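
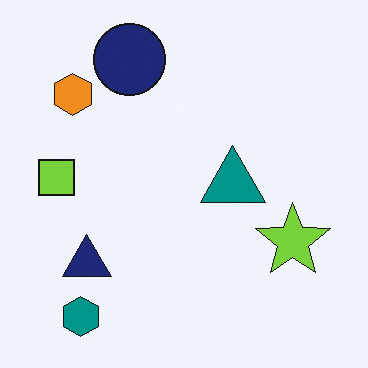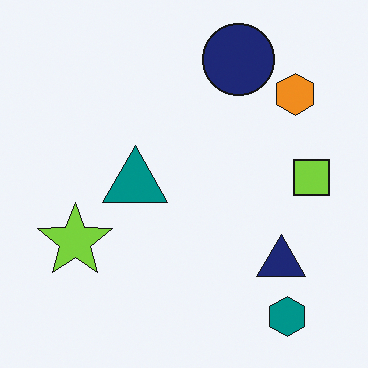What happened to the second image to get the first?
This is the original image flipped horizontally (left ↔ right).

The lime square is in the right of the second image and the left of the first — shapes on opposite sides of the vertical midline have swapped in a mirror flip.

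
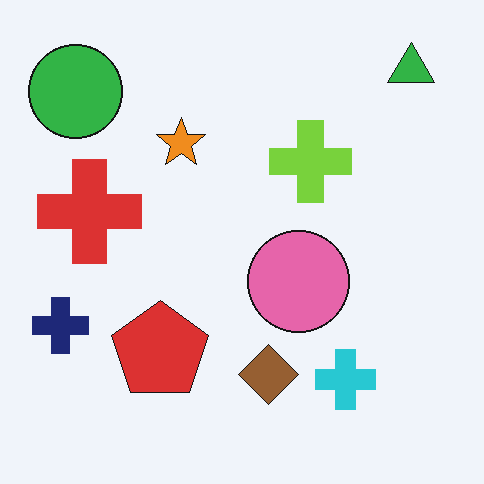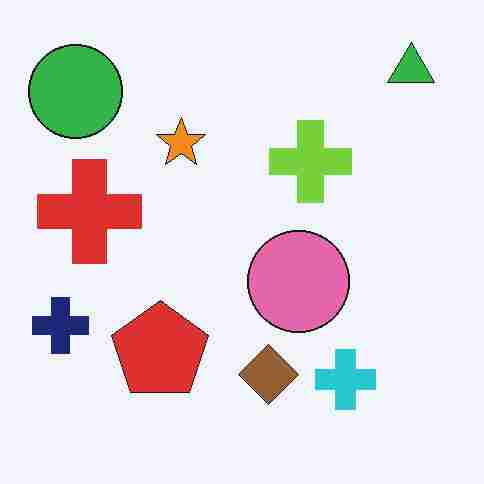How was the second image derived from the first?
This is the original image heavily JPEG-compressed with obvious blocking artifacts.

Blocky 8×8 compression artifacts appear around shape edges and the flat background shows ringing — characteristic JPEG degradation.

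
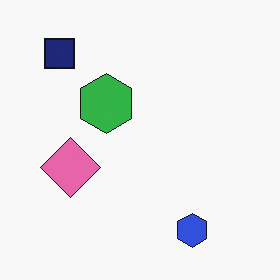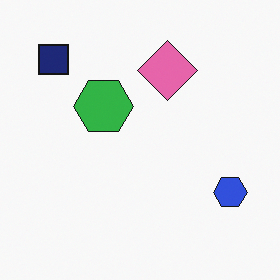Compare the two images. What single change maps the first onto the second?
Transposed (reflected across the top-left ↔ bottom-right diagonal).

Shapes have swapped their row and column positions — what was in the top-right is now in the bottom-left — a diagonal reflection.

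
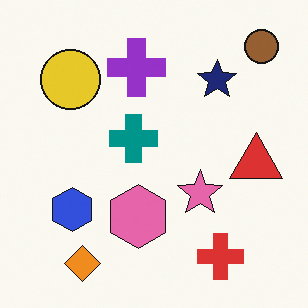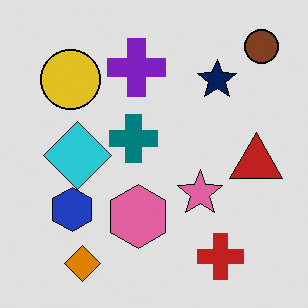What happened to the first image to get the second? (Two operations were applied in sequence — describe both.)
The transformation is: posterized to a reduced palette, then overlaid with an additional cyan diamond.

Each flat color has snapped to a coarser quantized level — most visibly, the near-white background has dropped to a flat grey. A cyan diamond appears in the second image that is absent from the first.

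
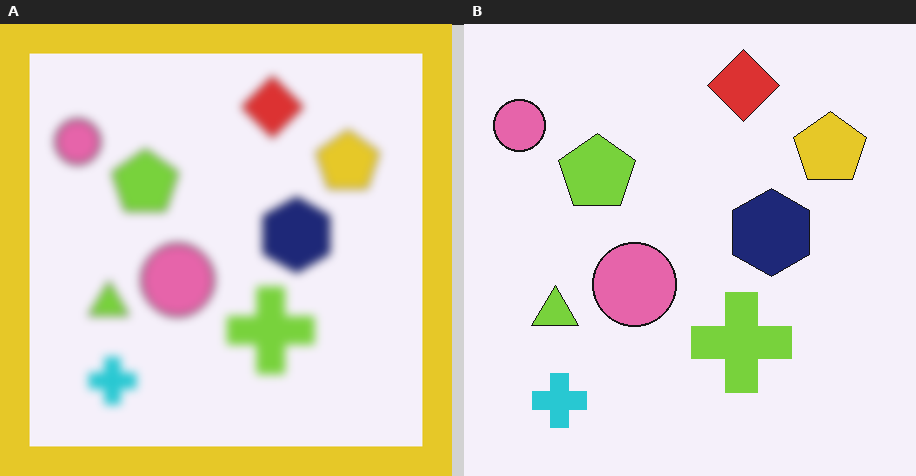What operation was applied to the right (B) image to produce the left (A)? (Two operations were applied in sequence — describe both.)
Heavily blurred, then framed with a yellow border.

Shape edges and outlines are uniformly softened across the whole image. A solid yellow frame runs around the edge of the left (A) image, with the content slightly shrunk inside it.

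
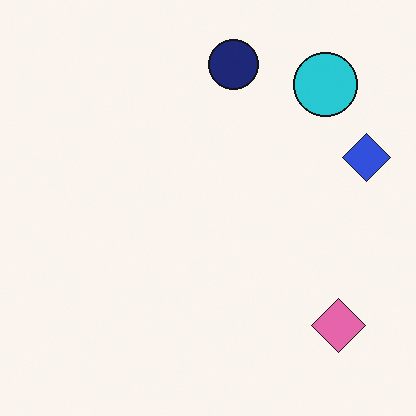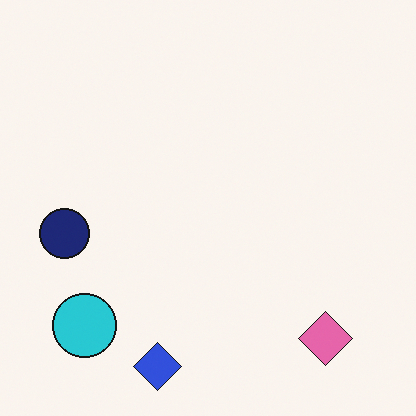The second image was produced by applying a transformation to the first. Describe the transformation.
The second image is the first transposed (reflected across the top-left ↔ bottom-right diagonal).

Shapes have swapped their row and column positions — what was in the top-right is now in the bottom-left — a diagonal reflection.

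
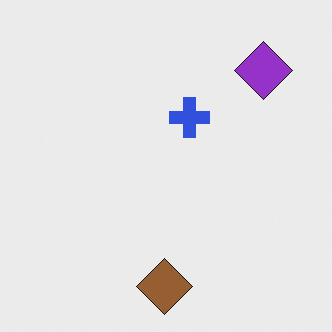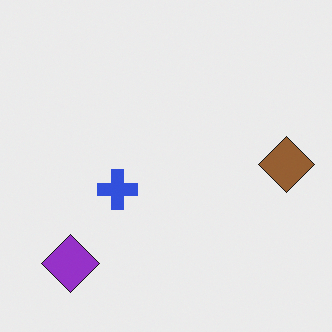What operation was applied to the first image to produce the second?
It was transposed (reflected across the top-left ↔ bottom-right diagonal).

Shapes have swapped their row and column positions — what was in the top-right is now in the bottom-left — a diagonal reflection.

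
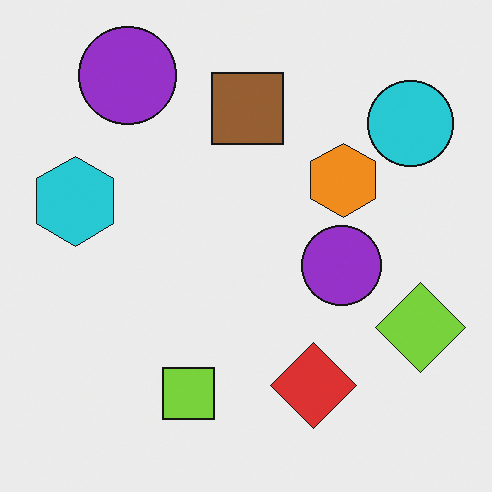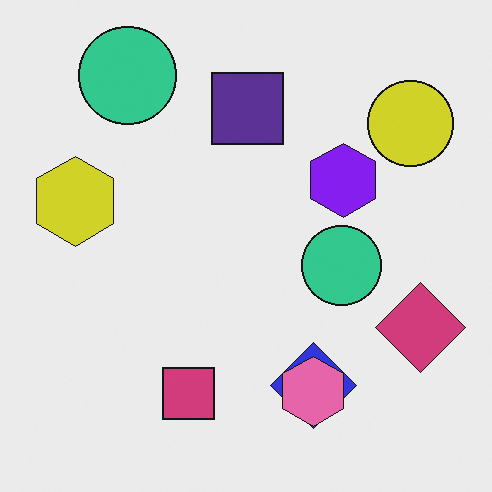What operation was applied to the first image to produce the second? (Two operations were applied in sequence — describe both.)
The transformation is: hue-shifted through roughly half the color wheel, then overlaid with an additional pink hexagon.

Every shape's color has rotated by the same amount around the hue wheel — a uniform hue shift. A pink hexagon appears in the second image that is absent from the first.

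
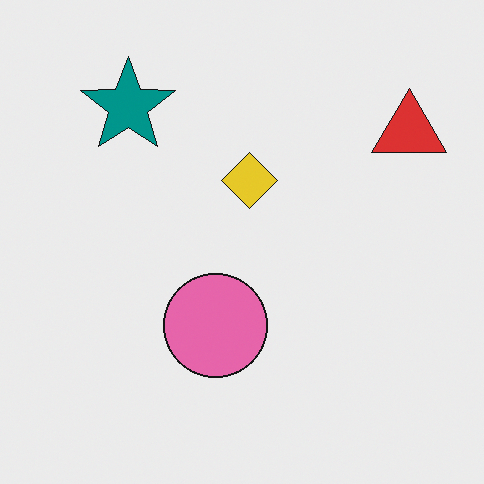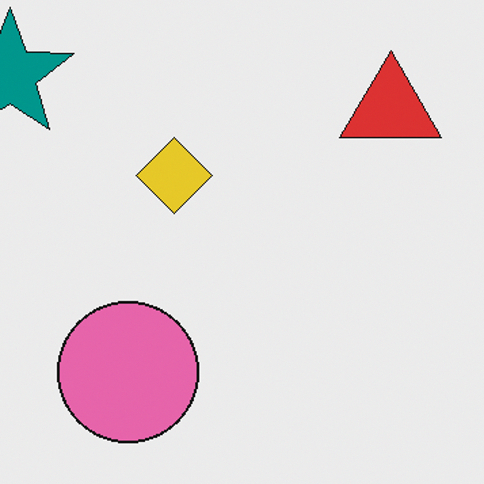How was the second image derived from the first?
The second image is the first cropped to a modestly smaller region and rescaled.

The visible shapes are larger and the field of view is narrower; shapes near the original edges may be partly or wholly outside the frame — a crop-and-rescale.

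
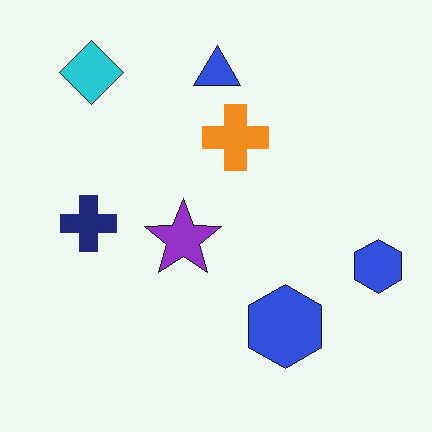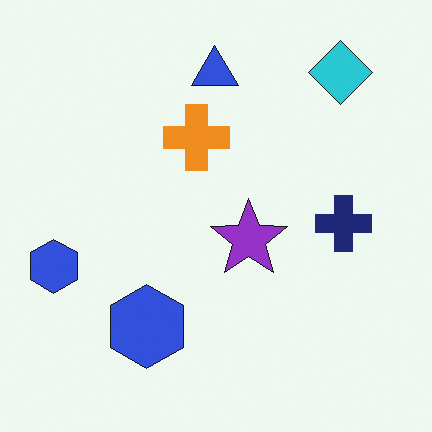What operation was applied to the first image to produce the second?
Flipped horizontally (left ↔ right).

The navy cross is in the left of the first image and the right of the second — shapes on opposite sides of the vertical midline have swapped in a mirror flip.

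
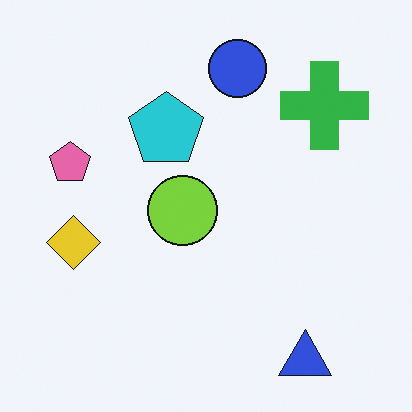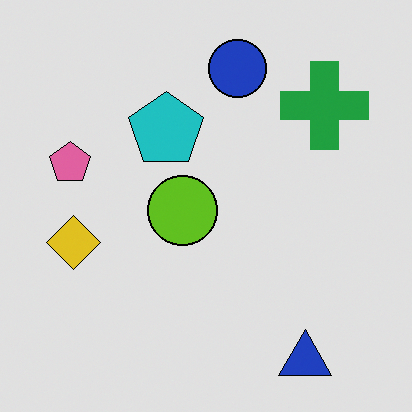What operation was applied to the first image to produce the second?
This is the original image moderately posterized.

Each flat color has snapped to a coarser quantized level — most visibly, the near-white background has dropped to a flat grey.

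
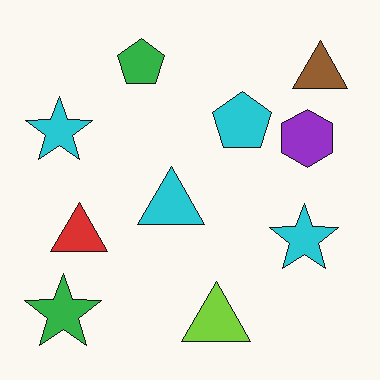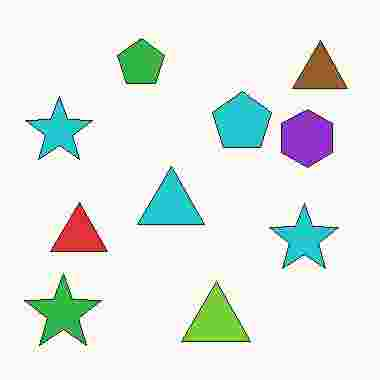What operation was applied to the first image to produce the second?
The second image is the first degraded with heavy JPEG compression.

Blocky 8×8 compression artifacts appear around shape edges and the flat background shows ringing — characteristic JPEG degradation.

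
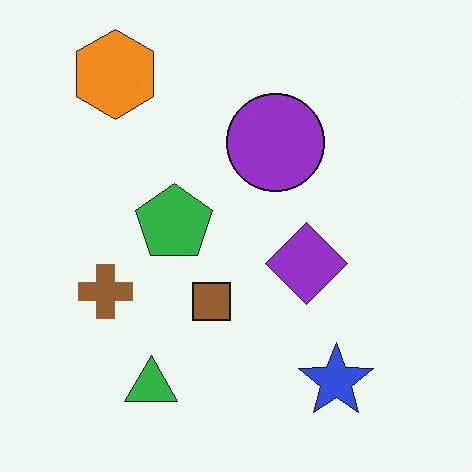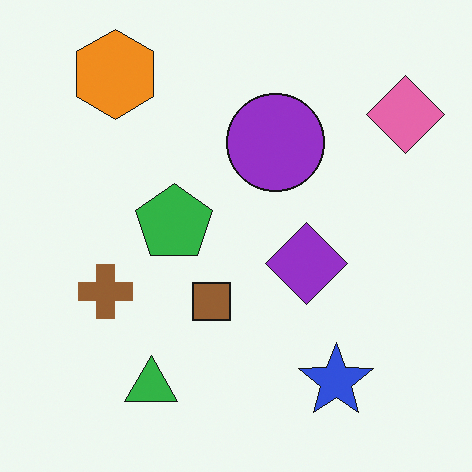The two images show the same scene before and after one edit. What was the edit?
The second image is the first overlaid with an additional pink diamond.

A pink diamond appears in the second image that is absent from the first.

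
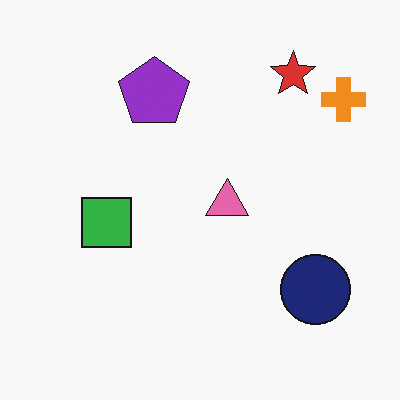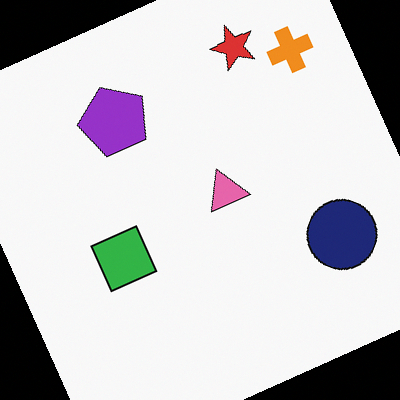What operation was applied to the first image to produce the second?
It was rotated counter-clockwise by a clearly visible amount.

Every shape is tilted by the same angle and the image corners show triangular fill wedges — a whole-image rotation by a non-right angle.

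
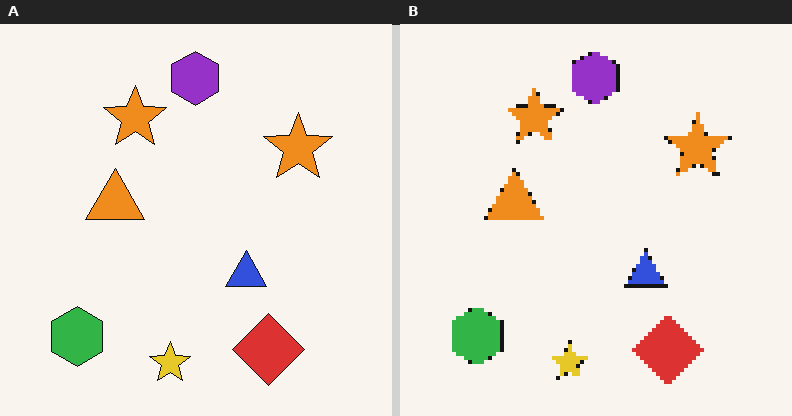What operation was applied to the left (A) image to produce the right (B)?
The right (B) image is the left (A) mildly pixelated.

Shapes are reduced to large square blocks; fine edges and outlines are lost — a downscale-then-upscale (mosaic) effect.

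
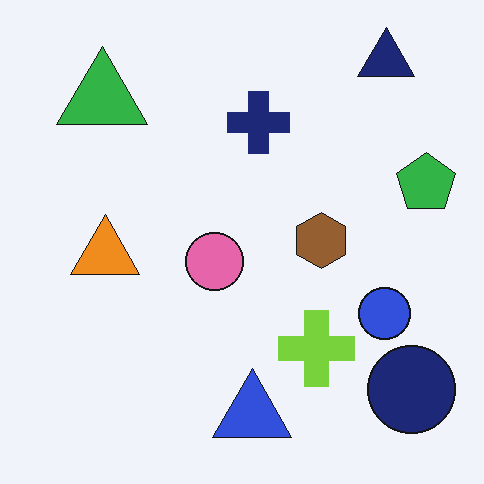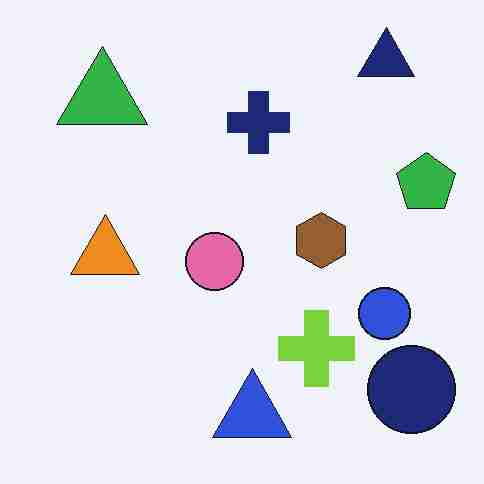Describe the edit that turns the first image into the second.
The image was degraded with heavy JPEG compression.

Blocky 8×8 compression artifacts appear around shape edges and the flat background shows ringing — characteristic JPEG degradation.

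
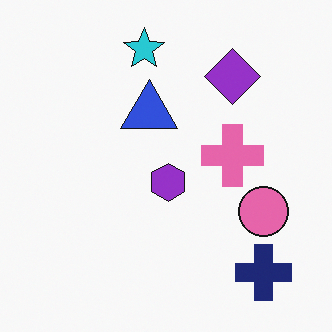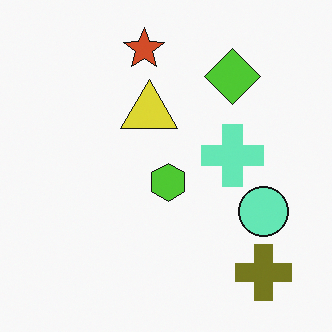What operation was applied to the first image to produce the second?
This is the original image hue-shifted by a large amount.

Every shape's color has rotated by the same amount around the hue wheel — a uniform hue shift.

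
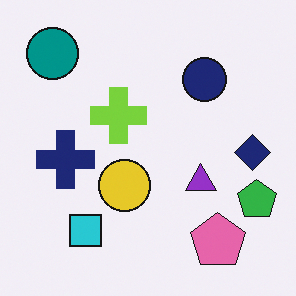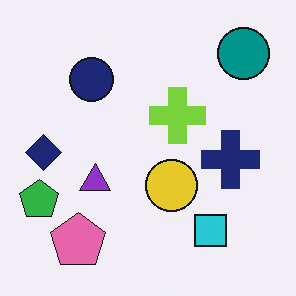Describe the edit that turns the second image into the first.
Flipped horizontally (left ↔ right).

The green pentagon is in the bottom-left of the second image and the bottom-right of the first — shapes on opposite sides of the vertical midline have swapped in a mirror flip.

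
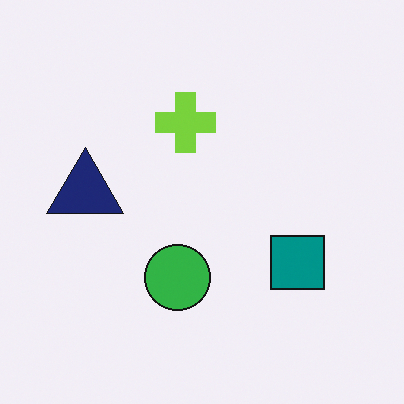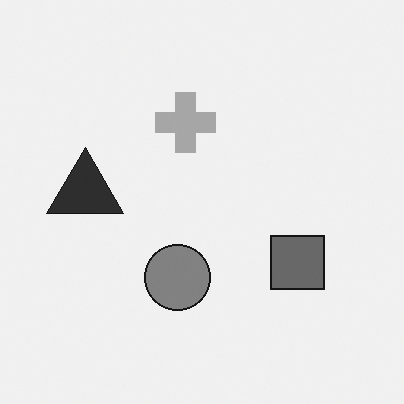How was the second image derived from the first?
It was converted to grayscale.

All color is removed — every shape is now a shade of grey.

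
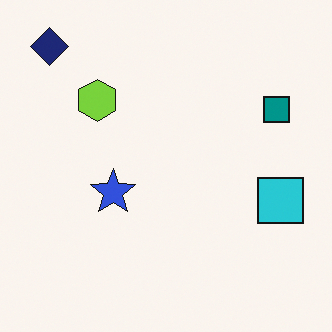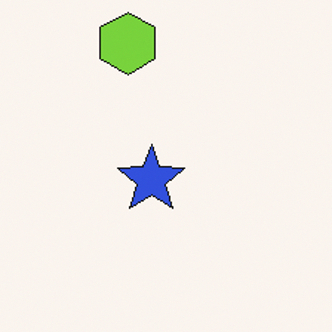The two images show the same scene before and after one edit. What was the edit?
It was cropped slightly and scaled back up.

The visible shapes are larger and the field of view is narrower; shapes near the original edges may be partly or wholly outside the frame — a crop-and-rescale.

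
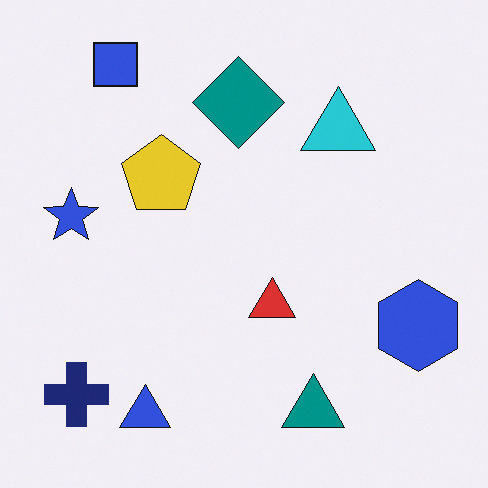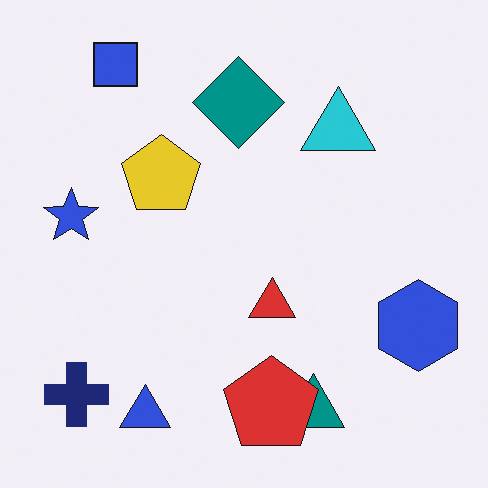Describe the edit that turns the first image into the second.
Overlaid with an additional red pentagon.

A red pentagon appears in the second image that is absent from the first.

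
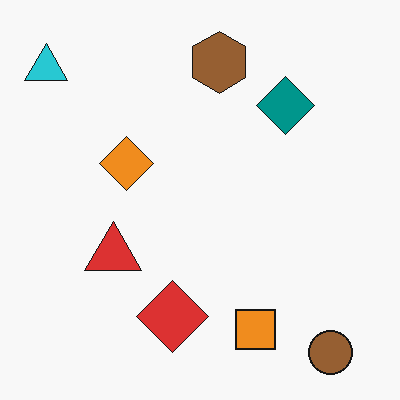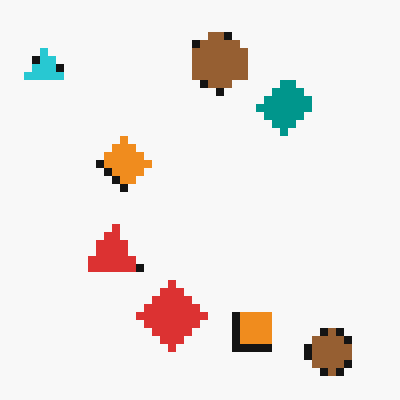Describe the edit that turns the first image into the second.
The transformation is: pixelated into visible square blocks.

Shapes are reduced to large square blocks; fine edges and outlines are lost — a downscale-then-upscale (mosaic) effect.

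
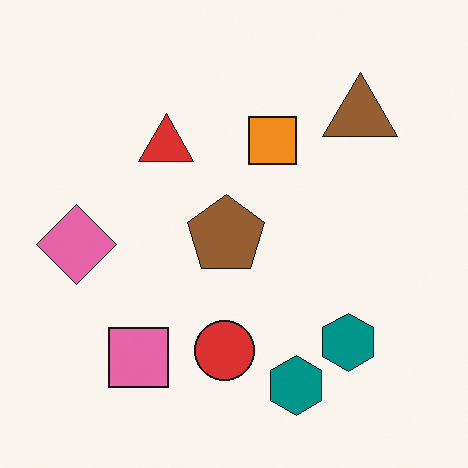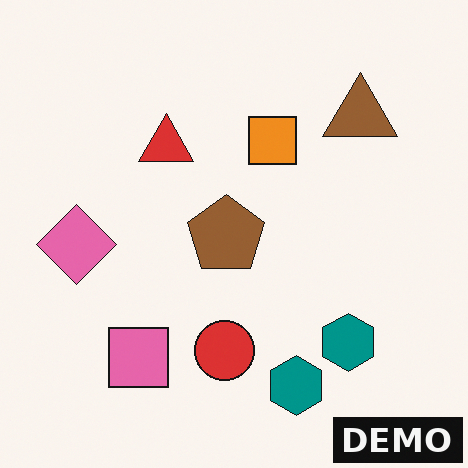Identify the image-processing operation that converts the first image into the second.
It was watermarked with the text "DEMO" in the lower-right corner.

A dark label reading "DEMO" appears in the lower-right corner.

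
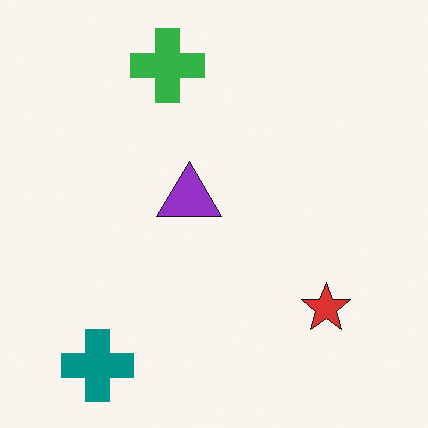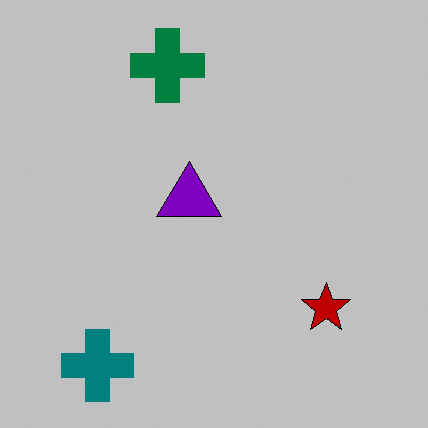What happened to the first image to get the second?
Aggressively posterized.

Each flat color has snapped to a coarser quantized level — most visibly, the near-white background has dropped to a flat grey.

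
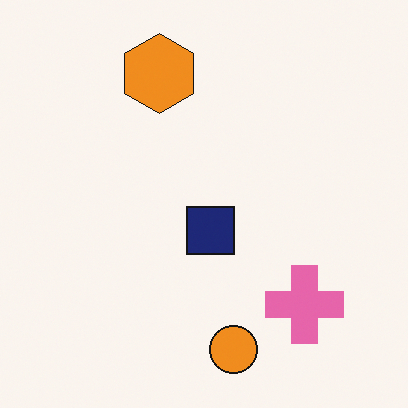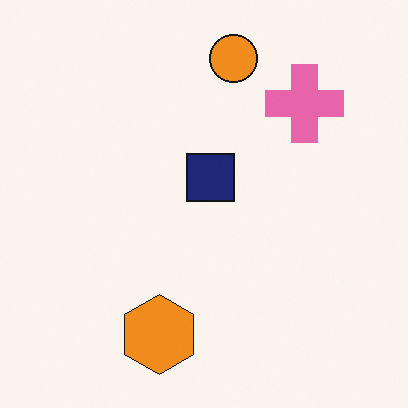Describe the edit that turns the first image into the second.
The transformation is: flipped vertically (top ↔ bottom).

The orange circle is in the bottom of the first image and the top of the second — shapes on opposite sides of the horizontal midline have swapped in a mirror flip.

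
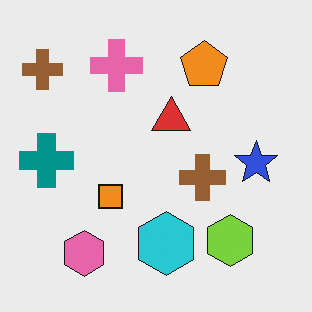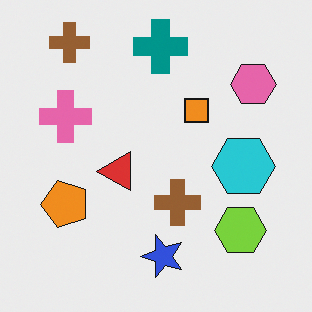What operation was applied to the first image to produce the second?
The transformation is: transposed (reflected across the top-left ↔ bottom-right diagonal).

Shapes have swapped their row and column positions — what was in the top-right is now in the bottom-left — a diagonal reflection.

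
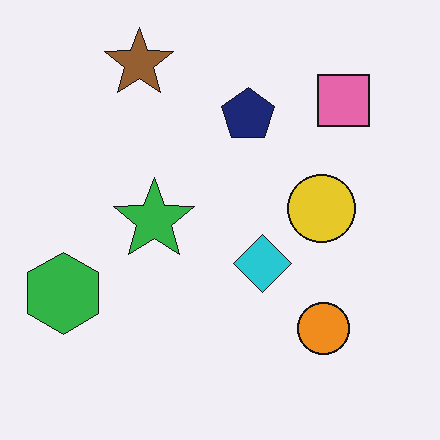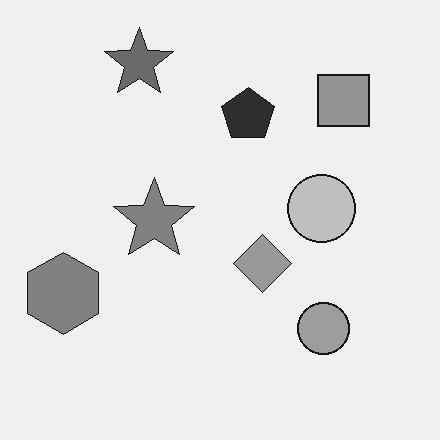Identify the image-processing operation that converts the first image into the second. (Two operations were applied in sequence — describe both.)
This is the original image converted to grayscale, then given moderate JPEG compression.

All color is removed — every shape is now a shade of grey. Blocky 8×8 compression artifacts appear around shape edges and the flat background shows ringing — characteristic JPEG degradation.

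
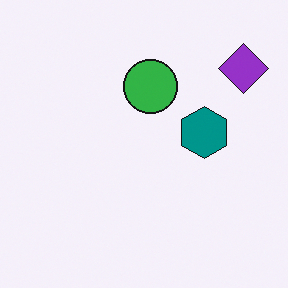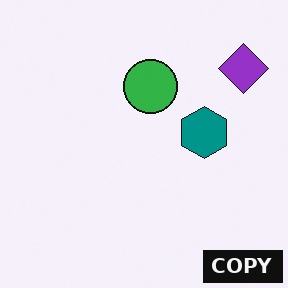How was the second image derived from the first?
It was watermarked with the text "COPY" in the lower-right corner.

A dark label reading "COPY" appears in the lower-right corner.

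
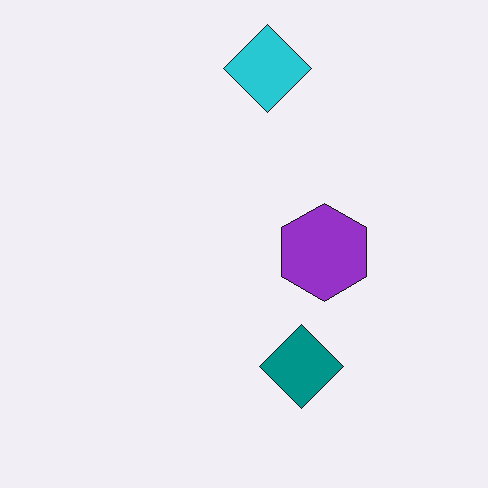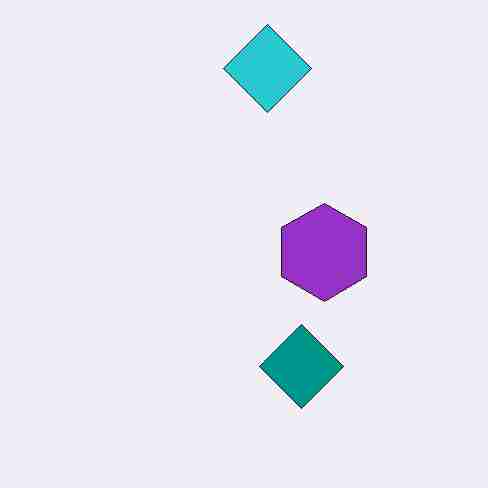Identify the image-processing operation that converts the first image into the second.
It was degraded with heavy JPEG compression.

Blocky 8×8 compression artifacts appear around shape edges and the flat background shows ringing — characteristic JPEG degradation.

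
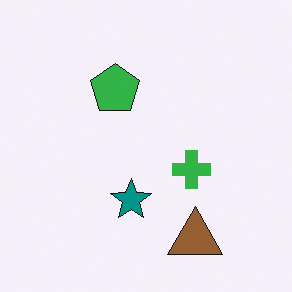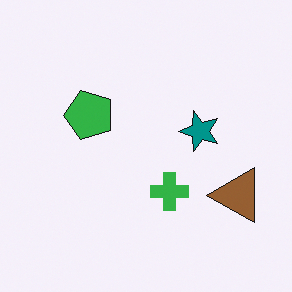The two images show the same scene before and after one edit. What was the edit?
This is the original image transposed (reflected across the top-left ↔ bottom-right diagonal).

Shapes have swapped their row and column positions — what was in the top-right is now in the bottom-left — a diagonal reflection.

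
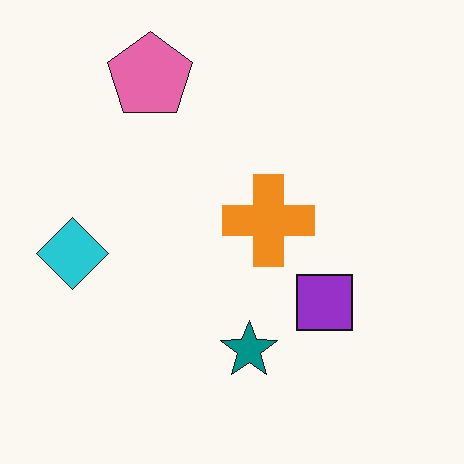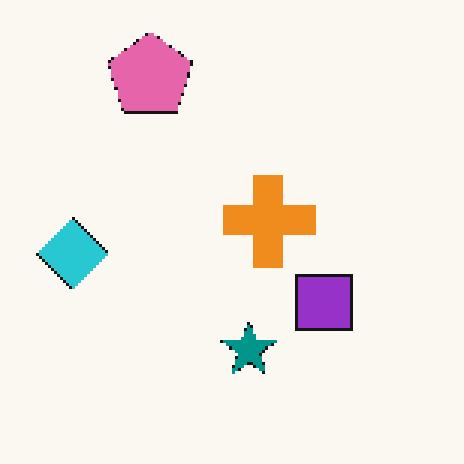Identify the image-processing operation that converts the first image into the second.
The image was mildly pixelated.

Shapes are reduced to large square blocks; fine edges and outlines are lost — a downscale-then-upscale (mosaic) effect.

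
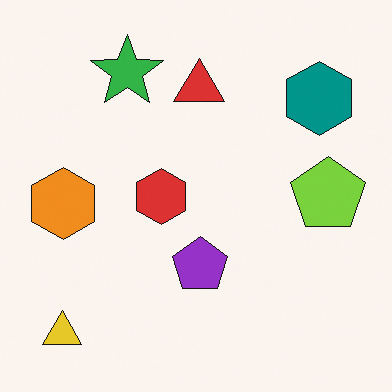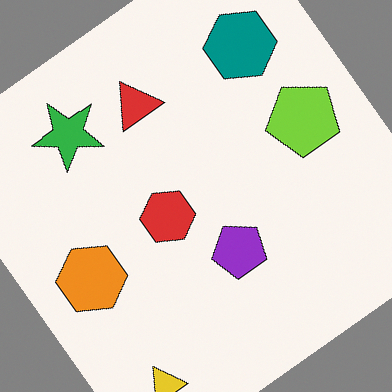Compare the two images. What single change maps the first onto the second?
Rotated counter-clockwise by a large amount — several tens of degrees.

Every shape is tilted by the same angle and the image corners show triangular fill wedges — a whole-image rotation by a non-right angle.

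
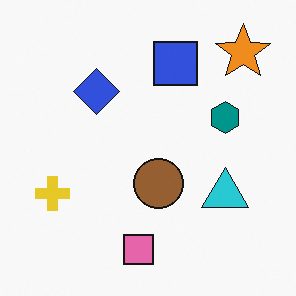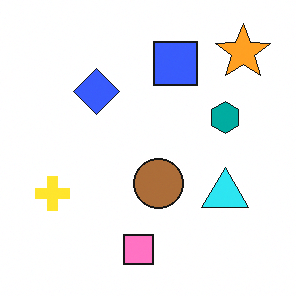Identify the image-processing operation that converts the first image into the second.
The second image is the first brightened a little.

Every pixel — background and shapes alike — is uniformly brightened.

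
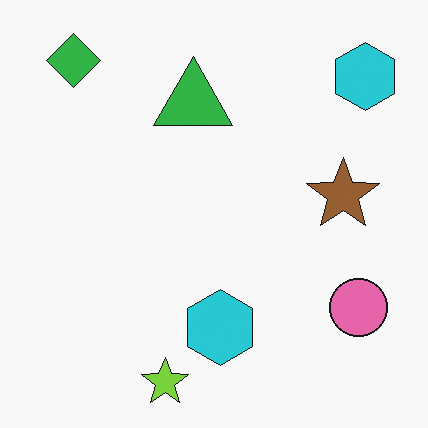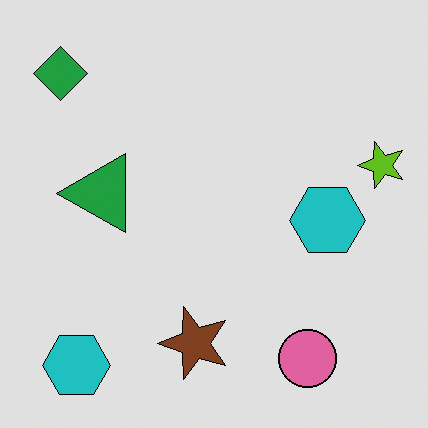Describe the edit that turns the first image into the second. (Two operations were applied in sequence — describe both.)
The second image is the first transposed (reflected across the top-left ↔ bottom-right diagonal), then moderately posterized.

Shapes have swapped their row and column positions — what was in the top-right is now in the bottom-left — a diagonal reflection. Each flat color has snapped to a coarser quantized level — most visibly, the near-white background has dropped to a flat grey.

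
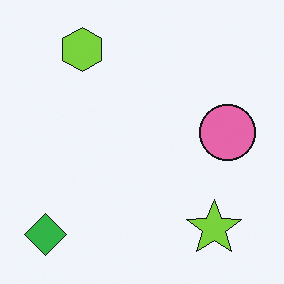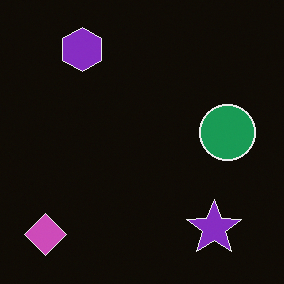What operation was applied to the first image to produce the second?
The second image is the first color-inverted (negative).

The light background has become dark and every shape's color is its complement — a photographic negative.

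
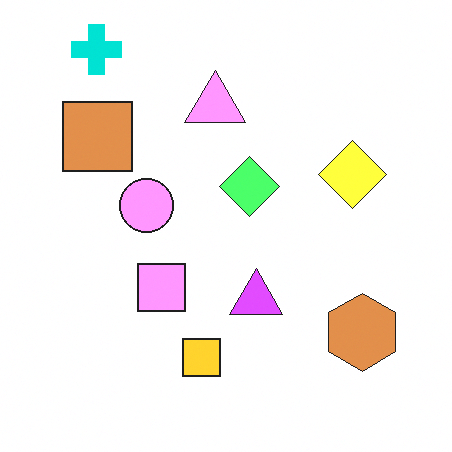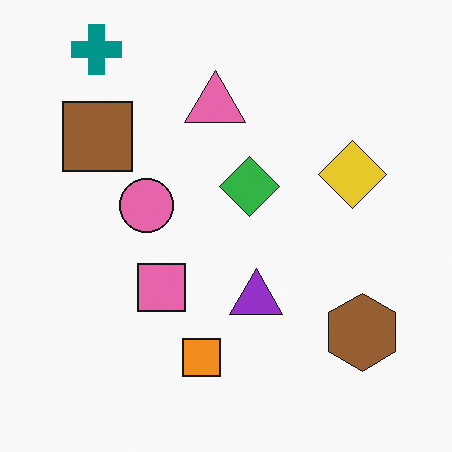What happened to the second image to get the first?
The transformation is: brightened a lot.

Every pixel — background and shapes alike — is uniformly brightened.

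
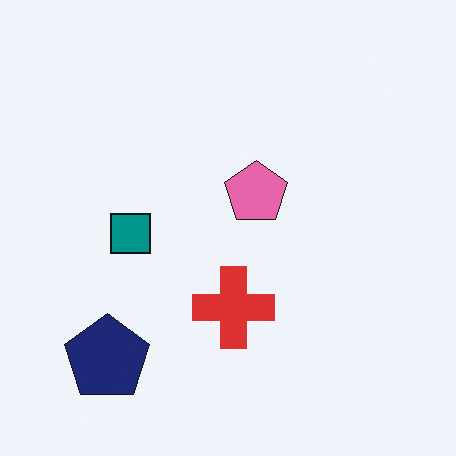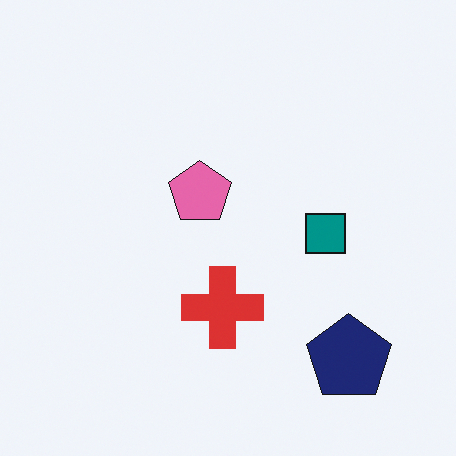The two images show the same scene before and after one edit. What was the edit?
The transformation is: flipped horizontally (left ↔ right).

The navy pentagon is in the bottom-left of the first image and the bottom-right of the second — shapes on opposite sides of the vertical midline have swapped in a mirror flip.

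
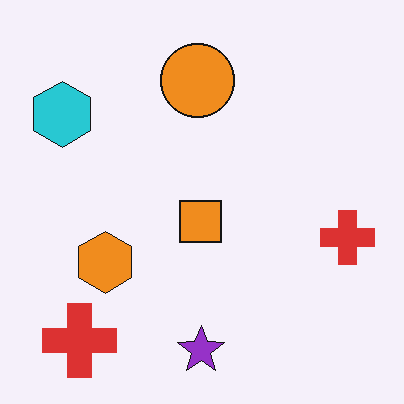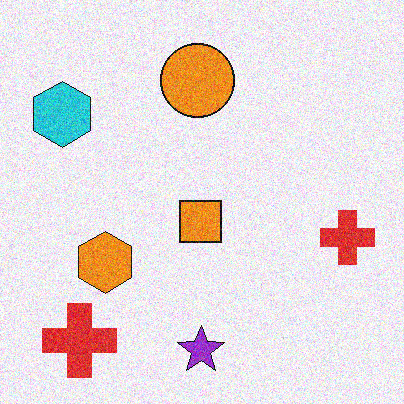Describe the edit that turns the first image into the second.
This is the original image degraded with visible gaussian noise.

Random speckle covers the whole image, including the flat background.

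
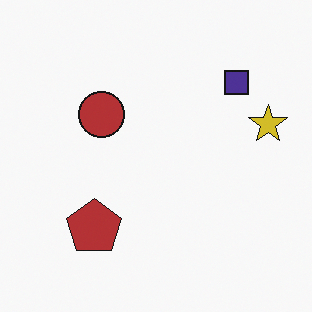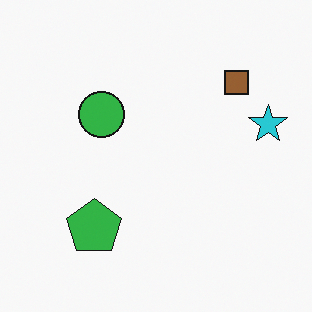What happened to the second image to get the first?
The image was hue-shifted by a large amount.

Every shape's color has rotated by the same amount around the hue wheel — a uniform hue shift.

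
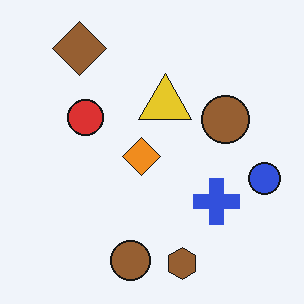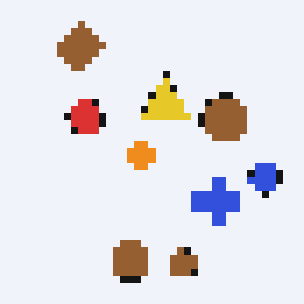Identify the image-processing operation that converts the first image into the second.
The transformation is: moderately pixelated.

Shapes are reduced to large square blocks; fine edges and outlines are lost — a downscale-then-upscale (mosaic) effect.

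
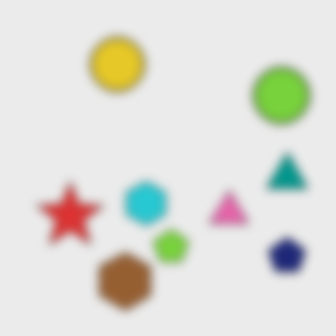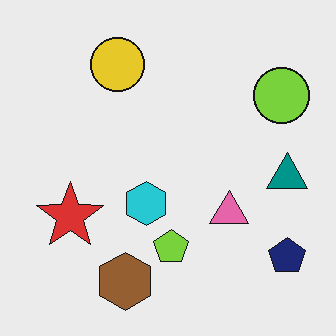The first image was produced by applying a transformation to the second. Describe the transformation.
It was heavily blurred.

Shape edges and outlines are uniformly softened across the whole image.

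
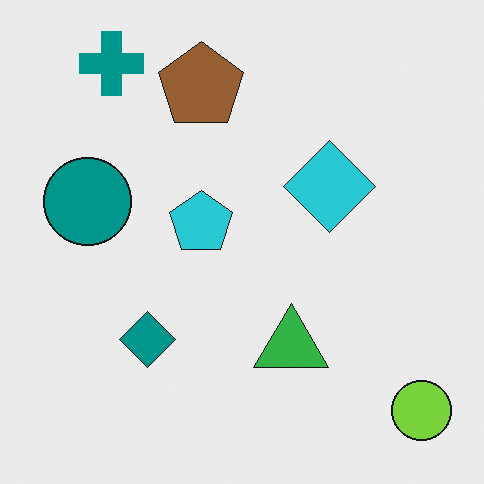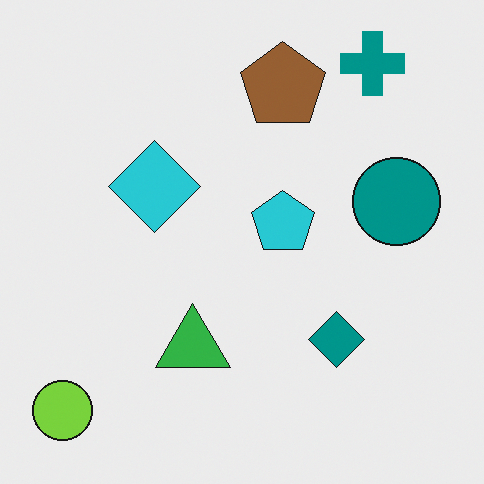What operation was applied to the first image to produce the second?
The image was flipped horizontally (left ↔ right).

The lime circle is in the bottom-right of the first image and the bottom-left of the second — shapes on opposite sides of the vertical midline have swapped in a mirror flip.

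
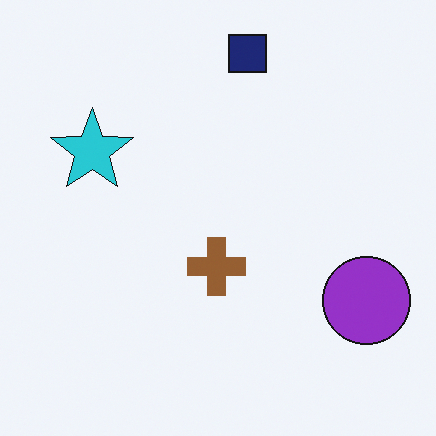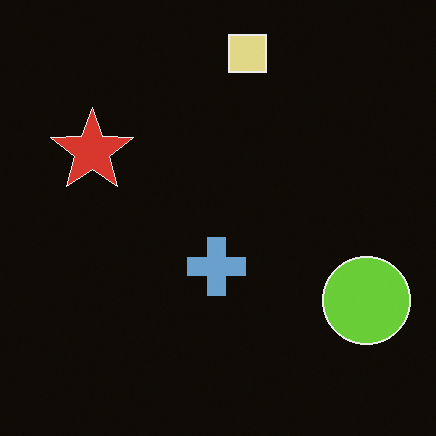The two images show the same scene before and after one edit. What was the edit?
The second image is the first color-inverted (negative).

The light background has become dark and every shape's color is its complement — a photographic negative.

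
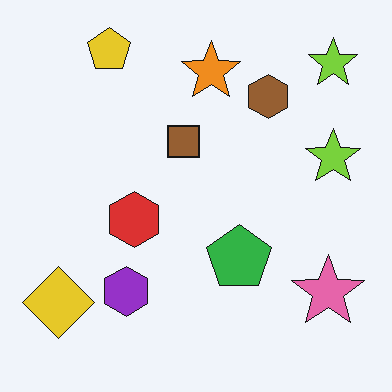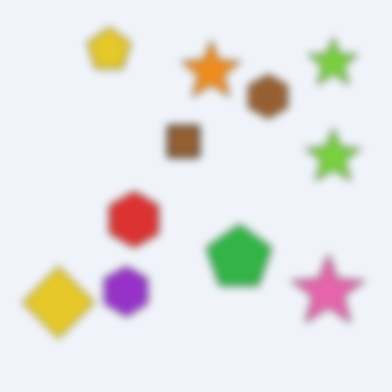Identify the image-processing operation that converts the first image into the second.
Moderately blurred.

Shape edges and outlines are uniformly softened across the whole image.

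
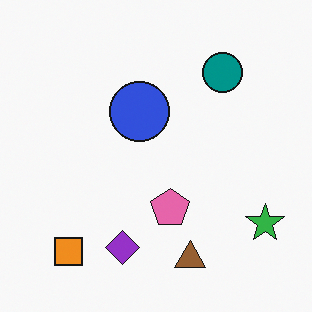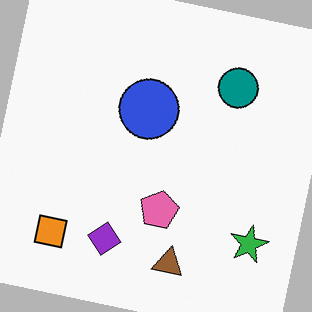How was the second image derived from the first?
Rotated clockwise by a slight angle.

Every shape is tilted by the same angle and the image corners show triangular fill wedges — a whole-image rotation by a non-right angle.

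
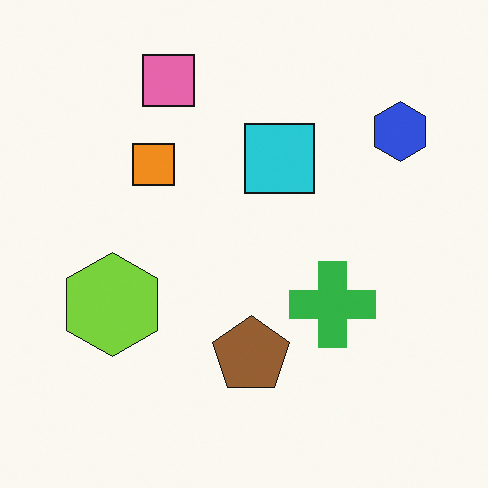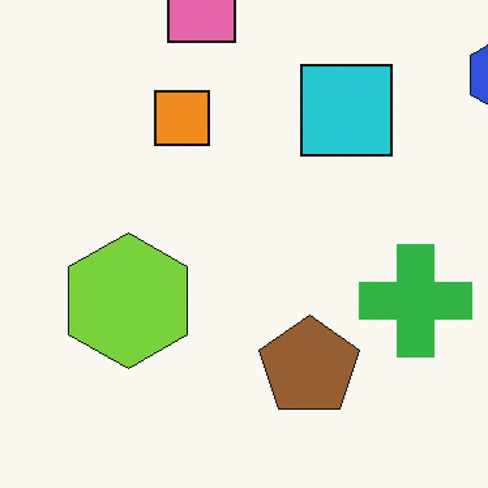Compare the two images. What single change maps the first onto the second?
The second image is the first cropped to a modestly smaller region and rescaled.

The visible shapes are larger and the field of view is narrower; shapes near the original edges may be partly or wholly outside the frame — a crop-and-rescale.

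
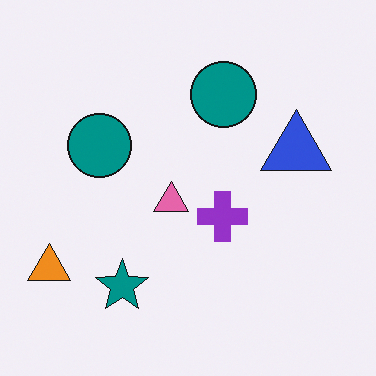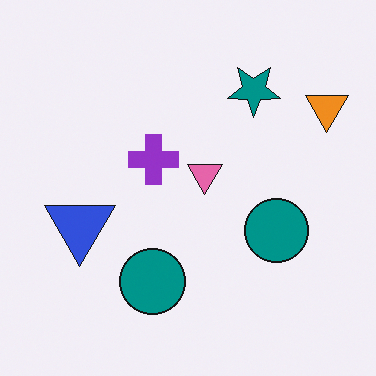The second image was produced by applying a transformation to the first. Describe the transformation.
The second image is the first rotated 180°.

The orange triangle sits in the bottom-left of the first image and the top-right of the second — consistent with a whole-image 180° rotation.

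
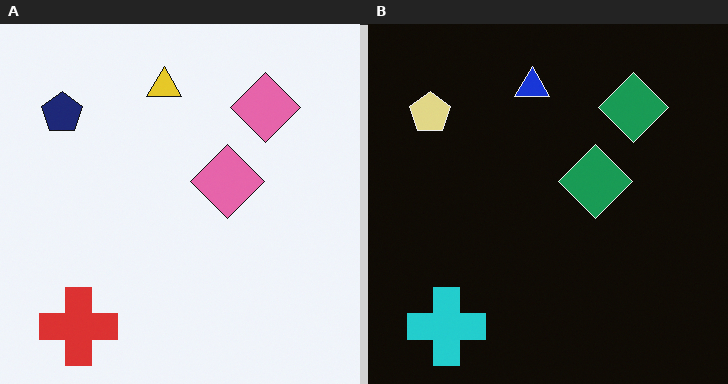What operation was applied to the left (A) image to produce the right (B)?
The image was color-inverted (negative).

The light background has become dark and every shape's color is its complement — a photographic negative.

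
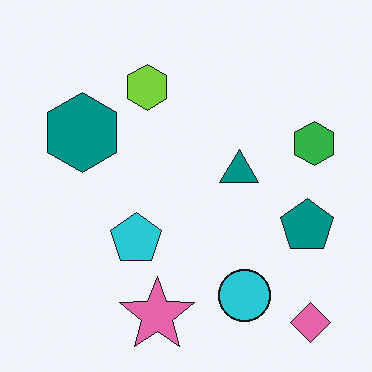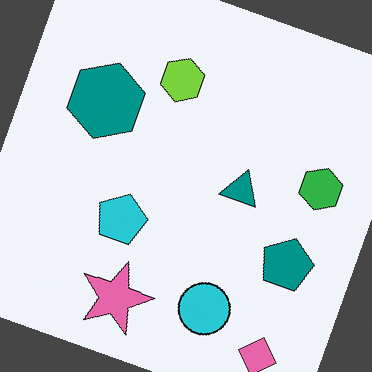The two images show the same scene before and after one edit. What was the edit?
The image was rotated clockwise by a clearly visible amount.

Every shape is tilted by the same angle and the image corners show triangular fill wedges — a whole-image rotation by a non-right angle.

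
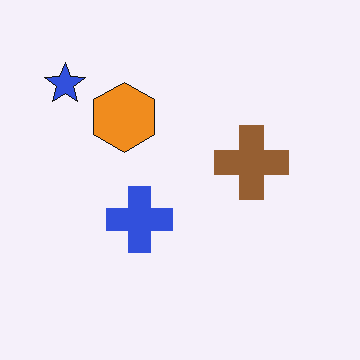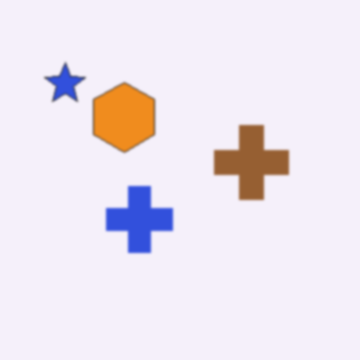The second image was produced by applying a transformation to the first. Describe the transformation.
It was given a subtle gaussian blur.

Shape edges and outlines are uniformly softened across the whole image.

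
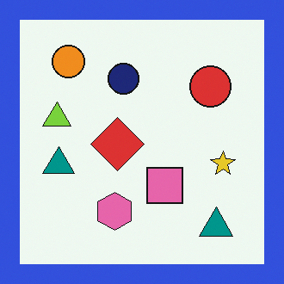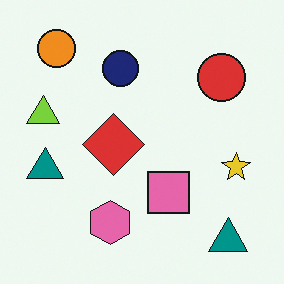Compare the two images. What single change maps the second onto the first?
The image was framed with a blue border.

A solid blue frame runs around the edge of the first image, with the content slightly shrunk inside it.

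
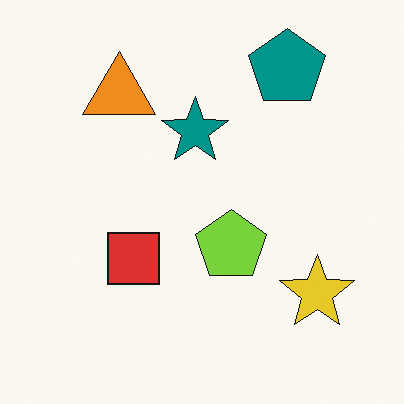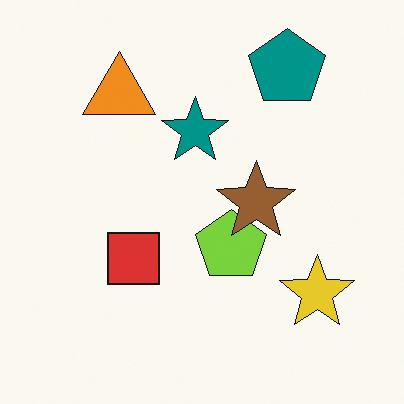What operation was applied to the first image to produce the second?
This is the original image overlaid with an additional brown star.

A brown star appears in the second image that is absent from the first.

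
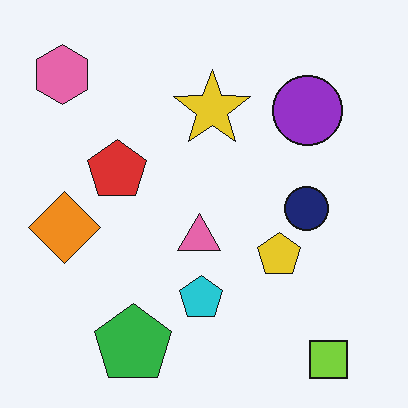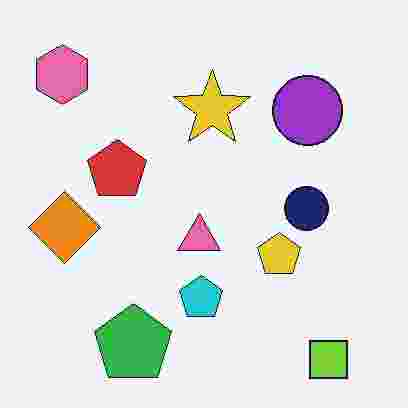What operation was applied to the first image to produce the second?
This is the original image heavily JPEG-compressed with obvious blocking artifacts.

Blocky 8×8 compression artifacts appear around shape edges and the flat background shows ringing — characteristic JPEG degradation.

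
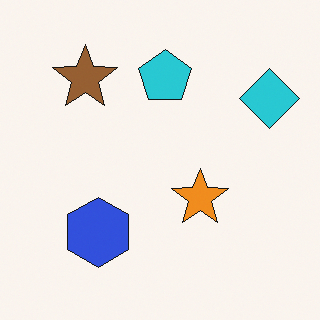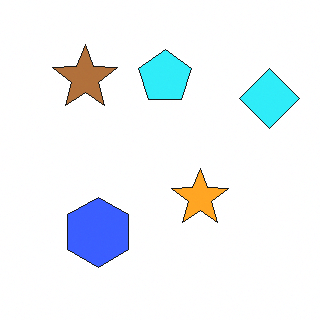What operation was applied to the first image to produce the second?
The second image is the first brightened a little.

Every pixel — background and shapes alike — is uniformly brightened.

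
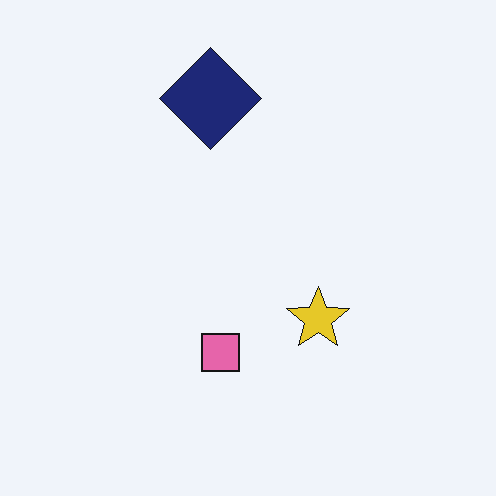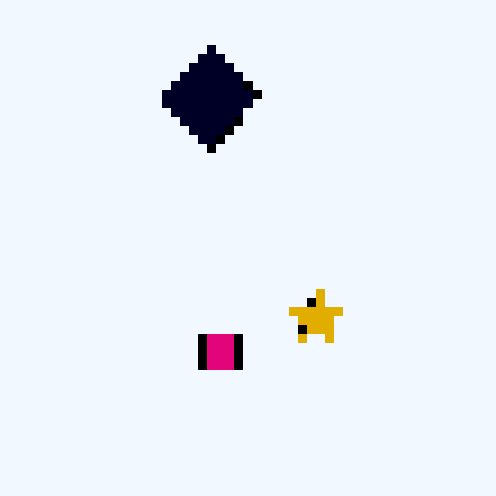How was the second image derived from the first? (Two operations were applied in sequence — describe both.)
The second image is the first heavily pixelated into large blocks, then boosted in contrast.

Shapes are reduced to large square blocks; fine edges and outlines are lost — a downscale-then-upscale (mosaic) effect. Tones are pushed away from mid-grey across the whole image — a global contrast change.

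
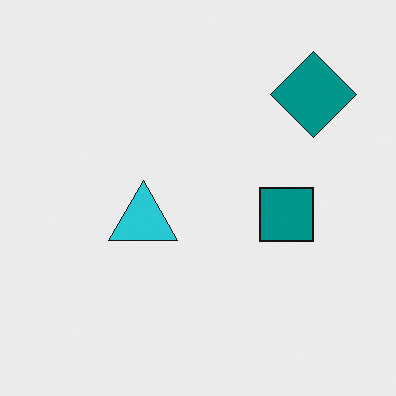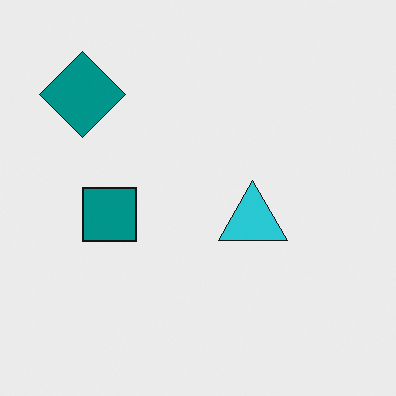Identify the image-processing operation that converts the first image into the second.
The image was flipped horizontally (left ↔ right).

The teal diamond is in the top-right of the first image and the top-left of the second — shapes on opposite sides of the vertical midline have swapped in a mirror flip.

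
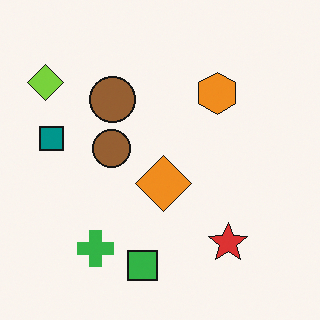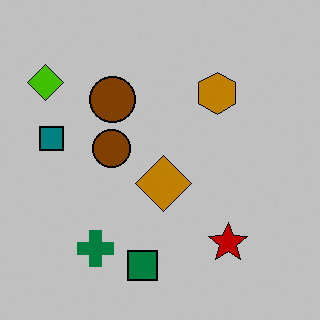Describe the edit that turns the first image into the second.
The image was heavily posterized to just a handful of flat colors.

Each flat color has snapped to a coarser quantized level — most visibly, the near-white background has dropped to a flat grey.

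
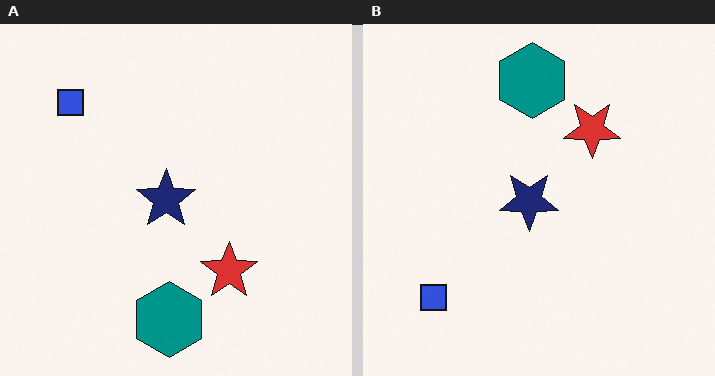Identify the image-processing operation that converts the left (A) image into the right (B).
This is the original image flipped vertically (top ↔ bottom).

The teal hexagon is in the bottom of the left (A) image and the top of the right (B) — shapes on opposite sides of the horizontal midline have swapped in a mirror flip.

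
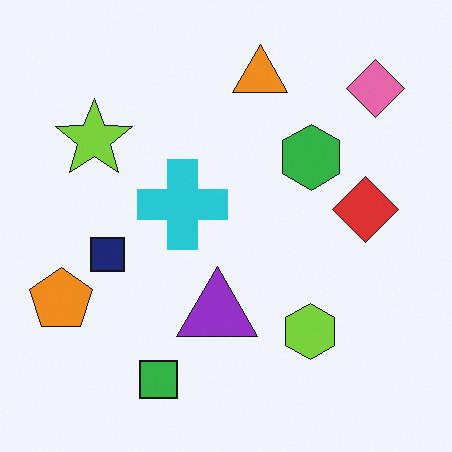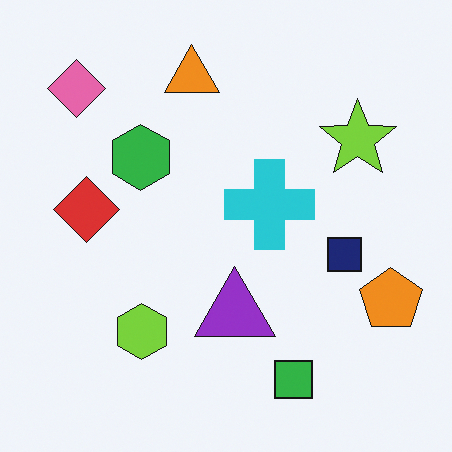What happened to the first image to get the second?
This is the original image flipped horizontally (left ↔ right).

The orange pentagon is in the left of the first image and the right of the second — shapes on opposite sides of the vertical midline have swapped in a mirror flip.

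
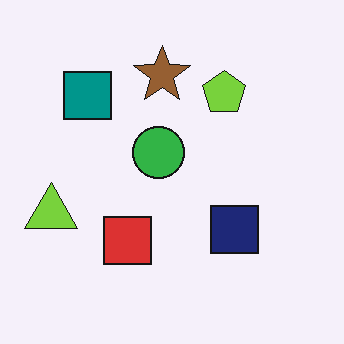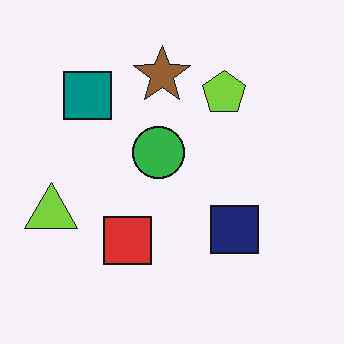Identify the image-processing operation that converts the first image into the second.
Given moderate JPEG compression.

Blocky 8×8 compression artifacts appear around shape edges and the flat background shows ringing — characteristic JPEG degradation.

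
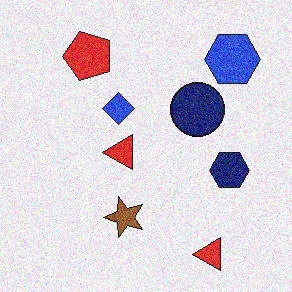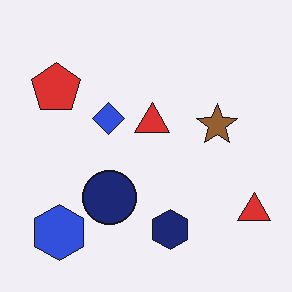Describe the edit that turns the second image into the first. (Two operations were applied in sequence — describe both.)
The image was degraded with visible gaussian noise, then transposed (reflected across the top-left ↔ bottom-right diagonal).

Random speckle covers the whole image, including the flat background. Shapes have swapped their row and column positions — what was in the top-right is now in the bottom-left — a diagonal reflection.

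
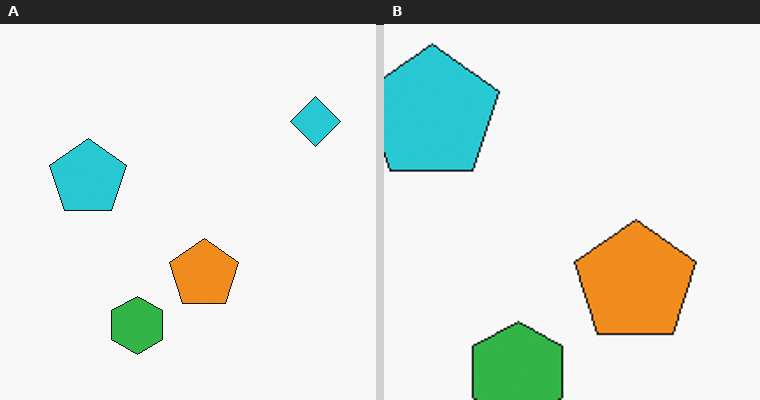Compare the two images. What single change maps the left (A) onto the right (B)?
The image was cropped tightly and scaled back up.

The visible shapes are larger and the field of view is narrower; shapes near the original edges may be partly or wholly outside the frame — a crop-and-rescale.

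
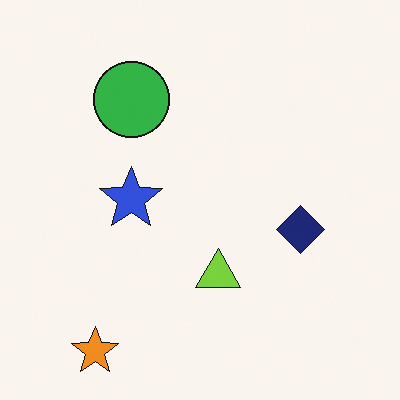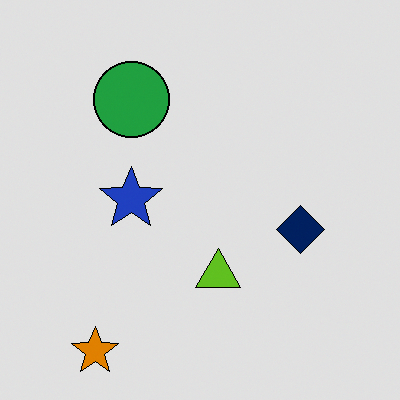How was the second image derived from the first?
The image was moderately posterized.

Each flat color has snapped to a coarser quantized level — most visibly, the near-white background has dropped to a flat grey.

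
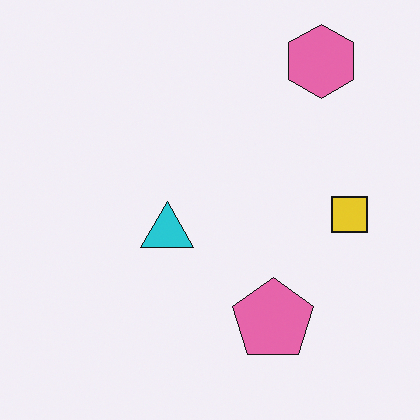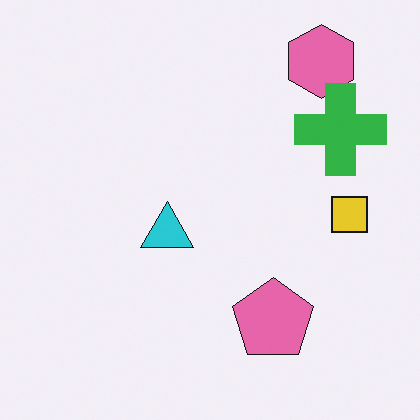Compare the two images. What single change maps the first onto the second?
It was overlaid with an additional green cross.

A green cross appears in the second image that is absent from the first.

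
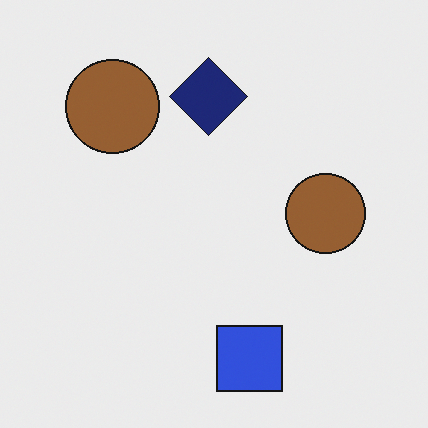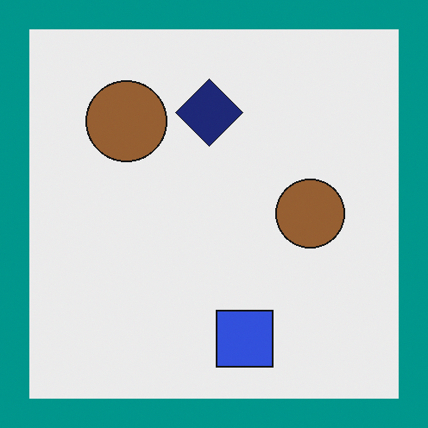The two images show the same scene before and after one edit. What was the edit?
The second image is the first framed with a teal border.

A solid teal frame runs around the edge of the second image, with the content slightly shrunk inside it.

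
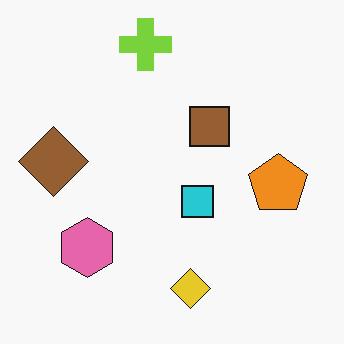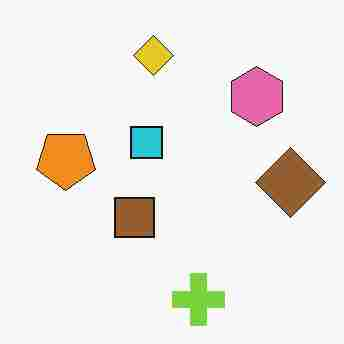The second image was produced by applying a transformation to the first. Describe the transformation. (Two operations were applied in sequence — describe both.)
The transformation is: rotated 180°, then heavily JPEG-compressed with obvious blocking artifacts.

The lime cross sits in the top of the first image and the bottom of the second — consistent with a whole-image 180° rotation. Blocky 8×8 compression artifacts appear around shape edges and the flat background shows ringing — characteristic JPEG degradation.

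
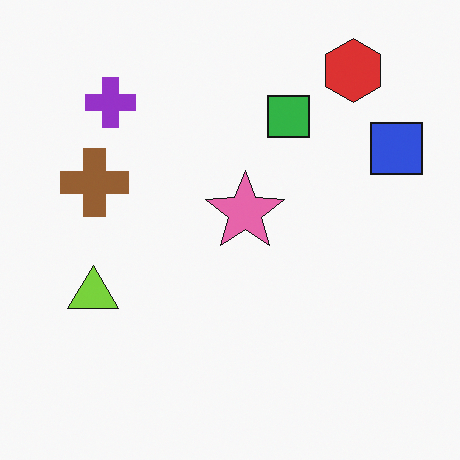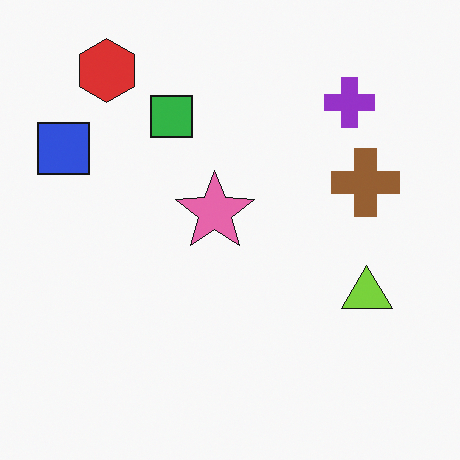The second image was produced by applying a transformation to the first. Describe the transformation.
The image was flipped horizontally (left ↔ right).

The blue square is in the top-right of the first image and the top-left of the second — shapes on opposite sides of the vertical midline have swapped in a mirror flip.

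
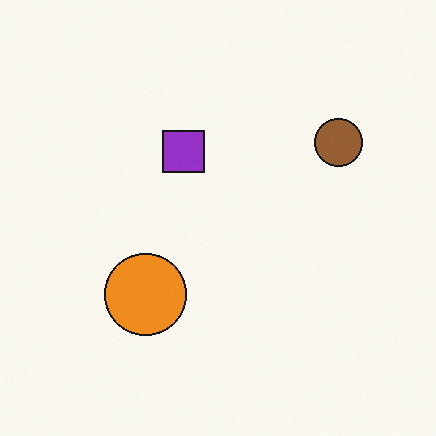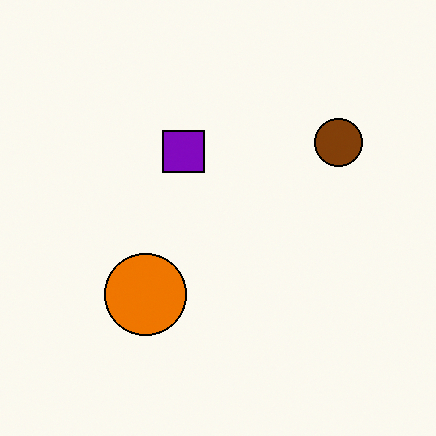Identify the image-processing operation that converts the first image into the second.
The transformation is: given slightly increased contrast.

Tones are pushed away from mid-grey across the whole image — a global contrast change.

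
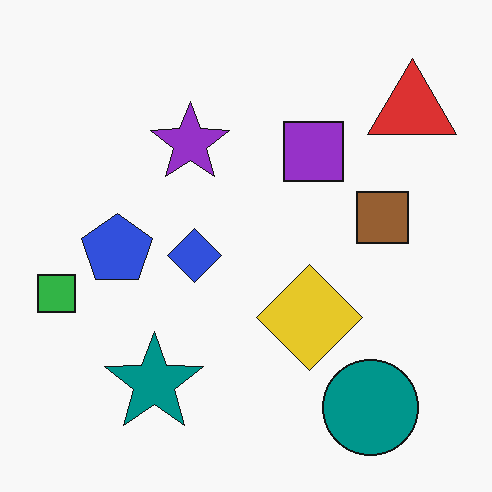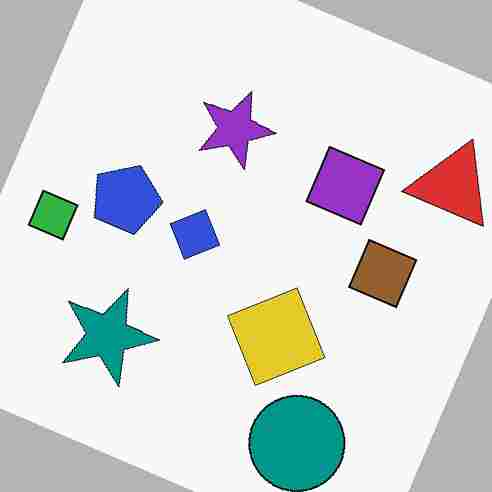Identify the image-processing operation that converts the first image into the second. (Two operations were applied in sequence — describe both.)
The image was rotated clockwise by a clearly visible amount, then heavily JPEG-compressed with obvious blocking artifacts.

Every shape is tilted by the same angle and the image corners show triangular fill wedges — a whole-image rotation by a non-right angle. Blocky 8×8 compression artifacts appear around shape edges and the flat background shows ringing — characteristic JPEG degradation.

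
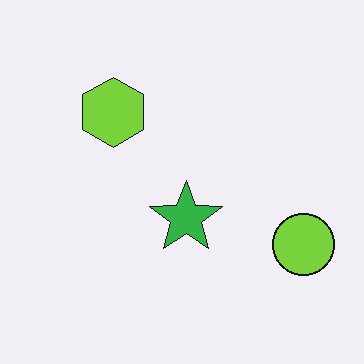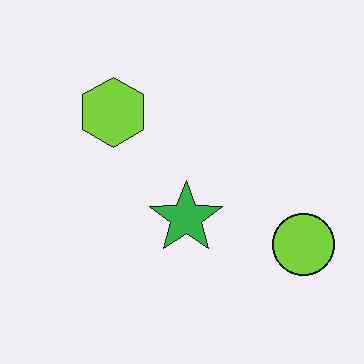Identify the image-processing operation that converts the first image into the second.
This is the original image JPEG-compressed with visible artifacts.

Blocky 8×8 compression artifacts appear around shape edges and the flat background shows ringing — characteristic JPEG degradation.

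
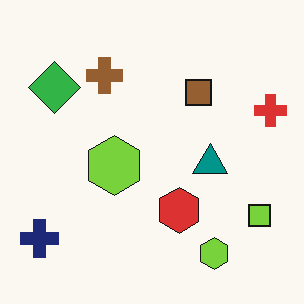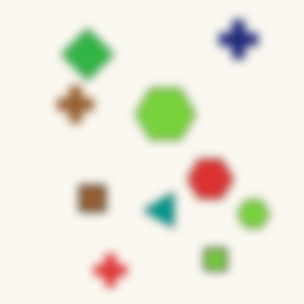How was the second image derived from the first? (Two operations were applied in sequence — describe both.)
The transformation is: moderately blurred, then transposed (reflected across the top-left ↔ bottom-right diagonal).

Shape edges and outlines are uniformly softened across the whole image. Shapes have swapped their row and column positions — what was in the top-right is now in the bottom-left — a diagonal reflection.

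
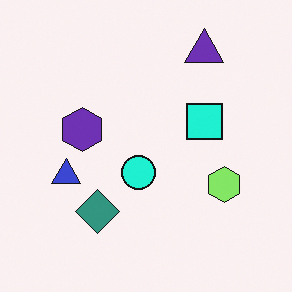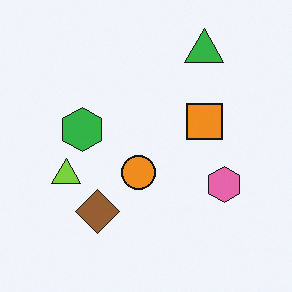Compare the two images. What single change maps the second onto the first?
This is the original image hue-shifted noticeably.

Every shape's color has rotated by the same amount around the hue wheel — a uniform hue shift.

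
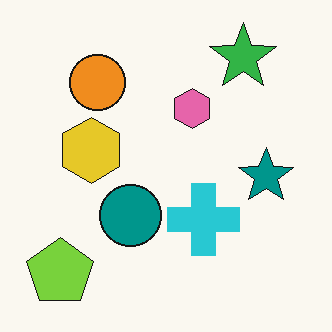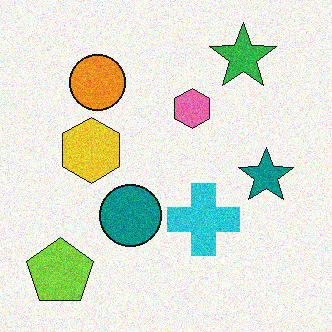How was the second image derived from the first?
The second image is the first degraded with visible gaussian noise.

Random speckle covers the whole image, including the flat background.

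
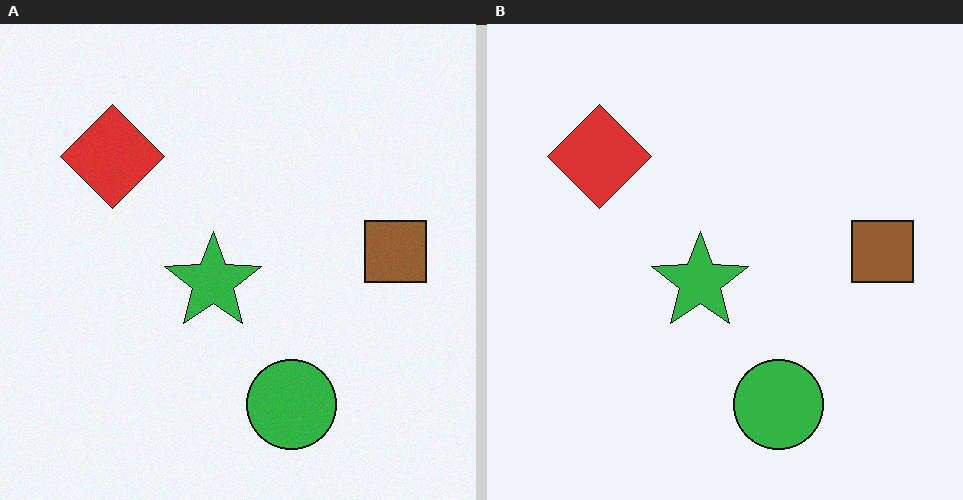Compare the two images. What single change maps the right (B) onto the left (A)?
The left (A) image is the right (B) degraded with a light layer of grain.

Random speckle covers the whole image, including the flat background.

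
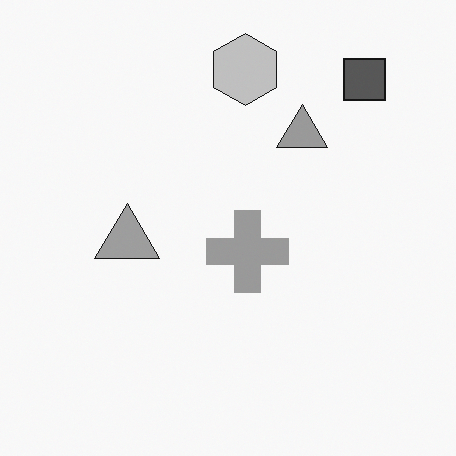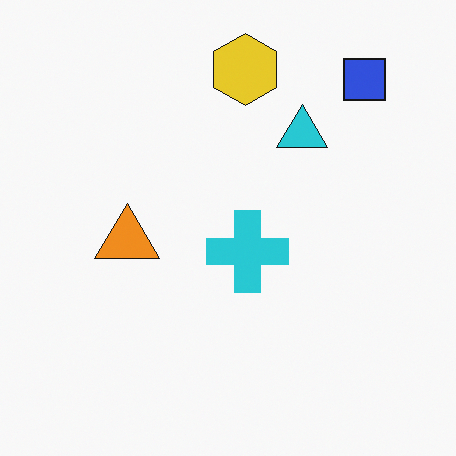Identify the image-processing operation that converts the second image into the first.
The image was converted to grayscale.

All color is removed — every shape is now a shade of grey.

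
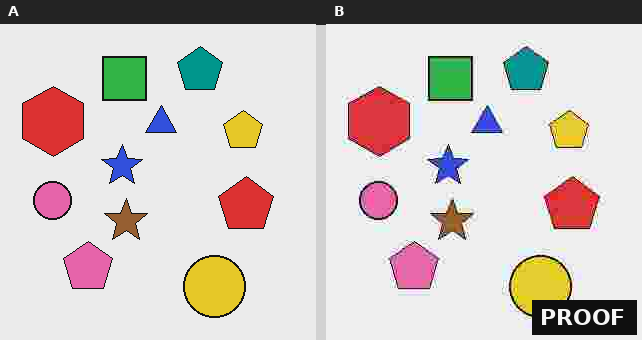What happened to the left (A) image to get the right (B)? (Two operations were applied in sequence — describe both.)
The image was heavily JPEG-compressed with obvious blocking artifacts, then watermarked with the text "PROOF" in the lower-right corner.

Blocky 8×8 compression artifacts appear around shape edges and the flat background shows ringing — characteristic JPEG degradation. A dark label reading "PROOF" appears in the lower-right corner.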